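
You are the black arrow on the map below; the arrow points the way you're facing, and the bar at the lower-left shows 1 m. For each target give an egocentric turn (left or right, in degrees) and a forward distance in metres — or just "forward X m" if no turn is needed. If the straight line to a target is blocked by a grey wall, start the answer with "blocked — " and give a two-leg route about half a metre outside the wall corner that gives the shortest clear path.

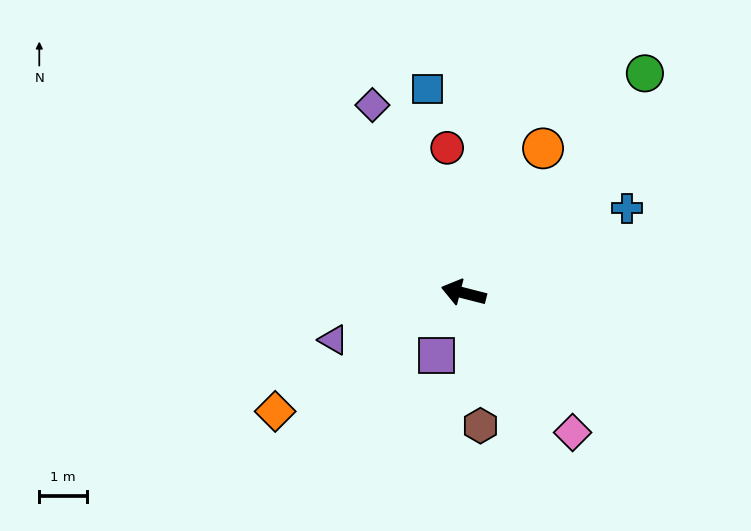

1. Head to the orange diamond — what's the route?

turn left 46°, forward 4.7 m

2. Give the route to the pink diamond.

turn left 142°, forward 3.7 m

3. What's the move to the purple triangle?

turn left 34°, forward 2.9 m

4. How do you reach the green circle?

turn right 115°, forward 6.0 m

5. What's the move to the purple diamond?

turn right 50°, forward 4.4 m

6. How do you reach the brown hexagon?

turn left 112°, forward 2.8 m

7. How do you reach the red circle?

turn right 69°, forward 3.1 m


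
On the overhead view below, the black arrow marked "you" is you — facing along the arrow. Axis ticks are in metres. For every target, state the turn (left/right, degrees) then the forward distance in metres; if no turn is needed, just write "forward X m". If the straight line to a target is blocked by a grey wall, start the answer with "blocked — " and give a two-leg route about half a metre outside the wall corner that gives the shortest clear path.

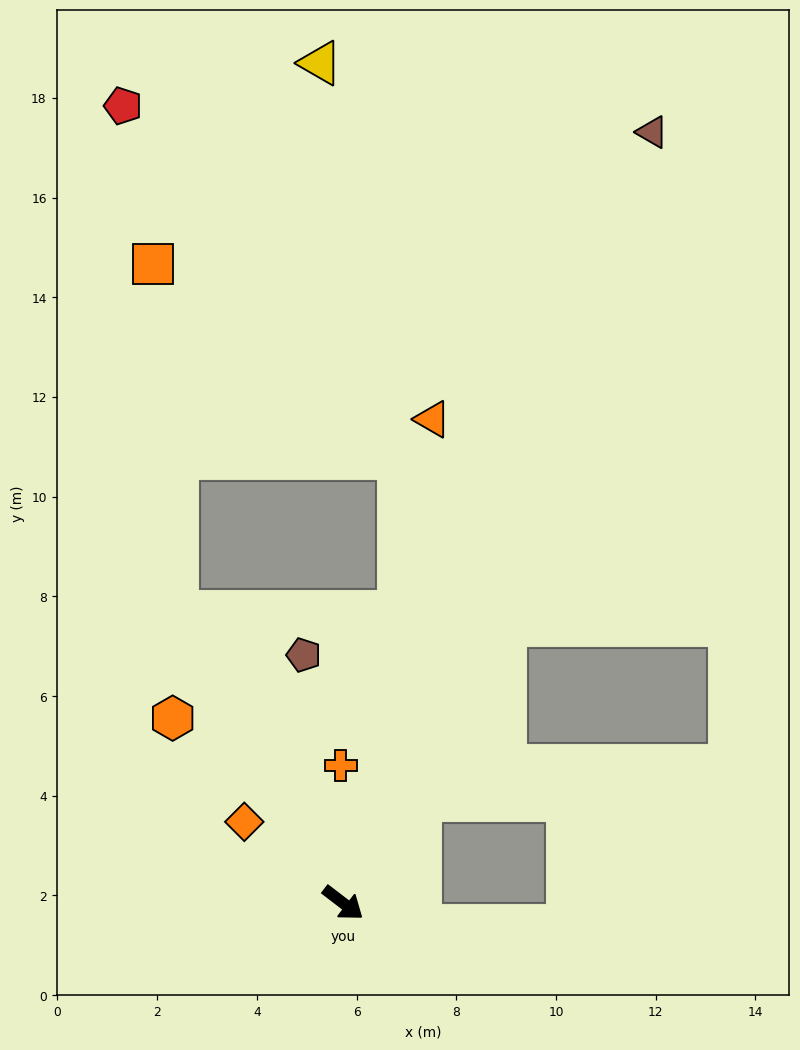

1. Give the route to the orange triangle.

turn left 117°, forward 9.9 m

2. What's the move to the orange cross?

turn left 128°, forward 2.8 m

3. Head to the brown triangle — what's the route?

turn left 106°, forward 16.7 m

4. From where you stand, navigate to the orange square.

blocked — turn left 157°, forward 6.7 m, then turn right 26°, forward 7.0 m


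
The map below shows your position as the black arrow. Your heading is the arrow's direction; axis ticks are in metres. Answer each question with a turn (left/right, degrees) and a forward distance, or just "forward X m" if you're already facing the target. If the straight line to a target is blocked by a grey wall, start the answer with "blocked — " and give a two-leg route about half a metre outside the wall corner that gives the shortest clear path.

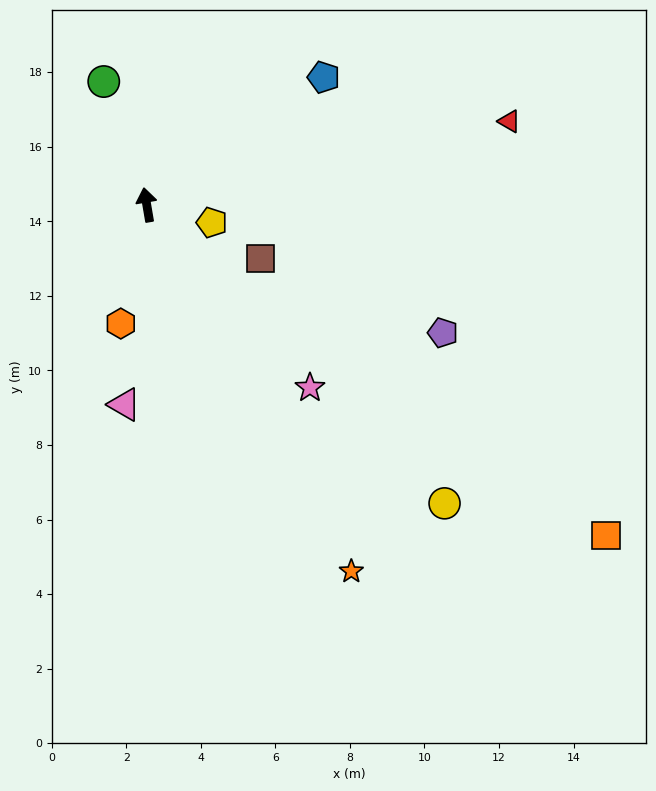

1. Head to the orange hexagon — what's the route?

turn left 158°, forward 3.3 m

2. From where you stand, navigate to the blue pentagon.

turn right 64°, forward 5.9 m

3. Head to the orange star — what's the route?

turn right 161°, forward 11.3 m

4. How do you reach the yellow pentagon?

turn right 115°, forward 1.8 m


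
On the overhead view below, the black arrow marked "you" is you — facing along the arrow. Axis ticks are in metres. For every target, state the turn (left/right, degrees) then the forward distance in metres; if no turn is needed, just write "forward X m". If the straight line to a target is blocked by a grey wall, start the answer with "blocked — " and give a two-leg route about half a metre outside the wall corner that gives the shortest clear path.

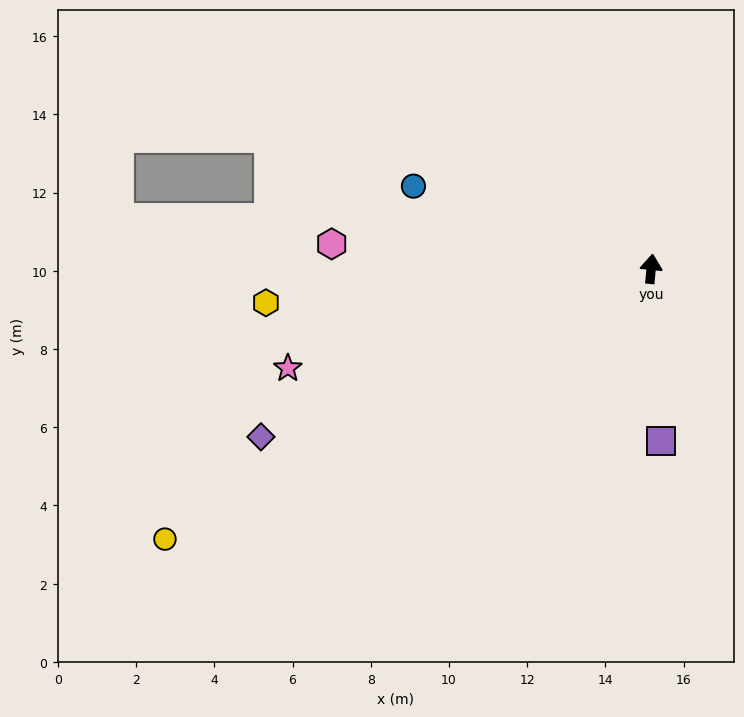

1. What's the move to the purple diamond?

turn left 119°, forward 10.9 m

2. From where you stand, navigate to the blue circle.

turn left 76°, forward 6.4 m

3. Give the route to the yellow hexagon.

turn left 101°, forward 9.9 m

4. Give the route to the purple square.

turn right 171°, forward 4.4 m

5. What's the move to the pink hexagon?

turn left 91°, forward 8.2 m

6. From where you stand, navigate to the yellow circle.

turn left 125°, forward 14.2 m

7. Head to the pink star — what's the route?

turn left 111°, forward 9.6 m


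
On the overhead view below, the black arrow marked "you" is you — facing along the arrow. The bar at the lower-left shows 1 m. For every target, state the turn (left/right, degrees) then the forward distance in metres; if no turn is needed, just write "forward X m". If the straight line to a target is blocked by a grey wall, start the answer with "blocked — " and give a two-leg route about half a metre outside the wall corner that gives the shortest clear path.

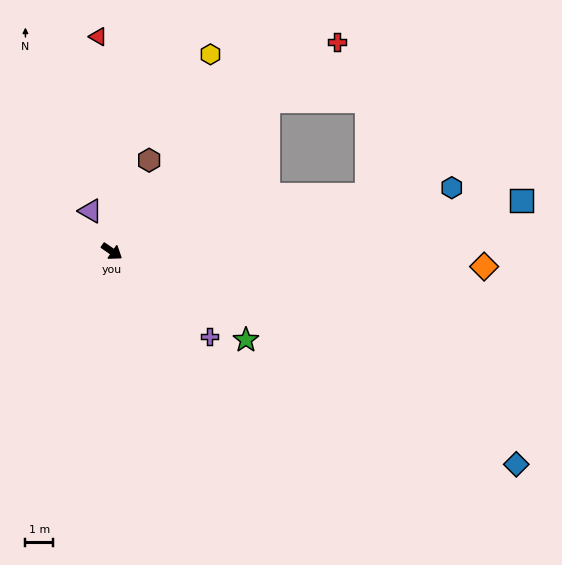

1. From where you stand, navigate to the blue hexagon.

turn left 45°, forward 12.5 m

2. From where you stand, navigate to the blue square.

turn left 42°, forward 15.0 m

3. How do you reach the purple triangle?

turn left 153°, forward 1.7 m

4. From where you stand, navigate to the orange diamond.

turn left 32°, forward 13.5 m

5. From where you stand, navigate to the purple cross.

turn right 6°, forward 4.7 m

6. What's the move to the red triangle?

turn left 128°, forward 7.8 m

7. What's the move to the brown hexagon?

turn left 102°, forward 3.6 m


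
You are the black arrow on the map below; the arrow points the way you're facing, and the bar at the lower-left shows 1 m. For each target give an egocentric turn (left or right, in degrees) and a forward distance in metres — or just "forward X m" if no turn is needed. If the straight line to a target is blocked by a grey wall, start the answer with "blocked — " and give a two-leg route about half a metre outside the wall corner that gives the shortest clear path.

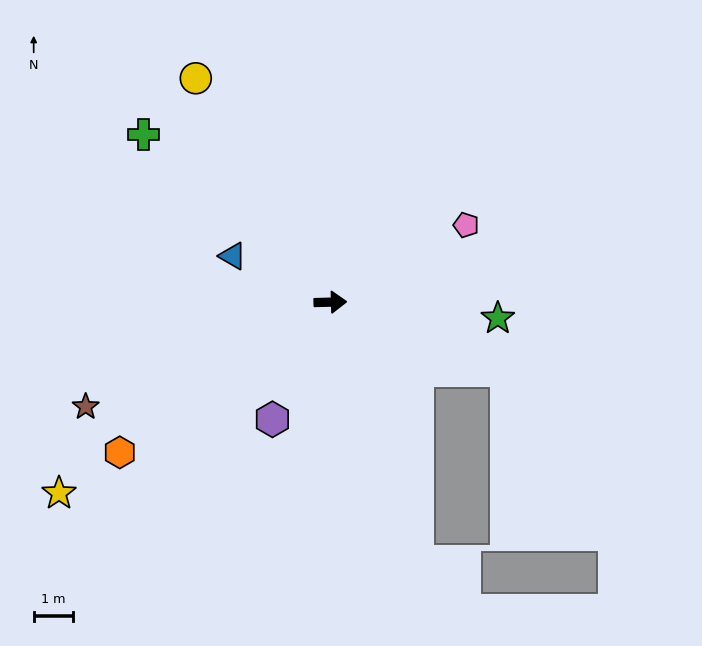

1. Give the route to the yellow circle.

turn left 119°, forward 6.7 m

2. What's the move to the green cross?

turn left 137°, forward 6.4 m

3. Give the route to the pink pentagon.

turn left 28°, forward 4.0 m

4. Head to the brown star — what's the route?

turn right 158°, forward 6.8 m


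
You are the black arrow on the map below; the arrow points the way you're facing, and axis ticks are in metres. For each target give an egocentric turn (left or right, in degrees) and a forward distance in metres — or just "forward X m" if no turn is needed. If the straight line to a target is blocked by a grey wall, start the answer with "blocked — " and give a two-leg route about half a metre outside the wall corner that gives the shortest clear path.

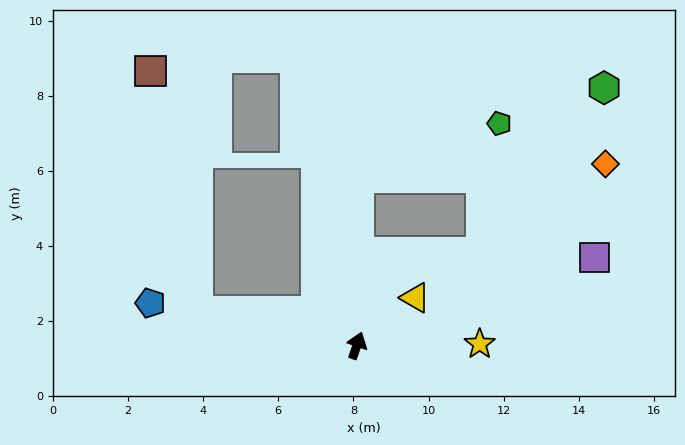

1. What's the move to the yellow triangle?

turn right 32°, forward 2.0 m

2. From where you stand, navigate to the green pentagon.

blocked — turn left 19°, forward 4.5 m, then turn right 69°, forward 4.0 m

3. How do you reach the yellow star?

turn right 70°, forward 3.3 m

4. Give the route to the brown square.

blocked — turn left 97°, forward 4.3 m, then turn right 67°, forward 6.5 m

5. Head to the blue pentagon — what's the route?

turn left 97°, forward 5.6 m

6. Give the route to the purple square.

turn right 51°, forward 6.8 m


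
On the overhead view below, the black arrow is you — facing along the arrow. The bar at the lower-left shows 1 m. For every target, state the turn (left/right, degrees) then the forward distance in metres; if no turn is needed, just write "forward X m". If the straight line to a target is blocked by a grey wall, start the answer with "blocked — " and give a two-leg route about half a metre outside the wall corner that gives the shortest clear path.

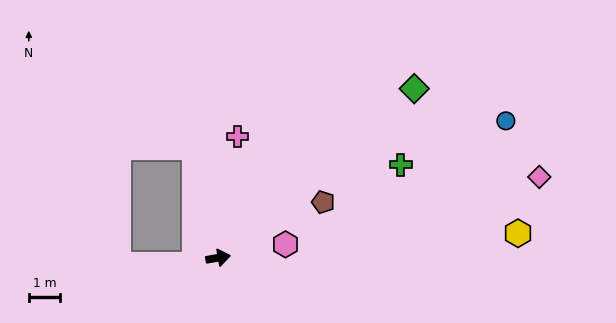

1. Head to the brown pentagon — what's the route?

turn left 18°, forward 3.8 m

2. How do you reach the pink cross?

turn left 71°, forward 3.9 m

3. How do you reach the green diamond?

turn left 31°, forward 8.2 m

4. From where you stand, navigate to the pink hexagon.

forward 2.2 m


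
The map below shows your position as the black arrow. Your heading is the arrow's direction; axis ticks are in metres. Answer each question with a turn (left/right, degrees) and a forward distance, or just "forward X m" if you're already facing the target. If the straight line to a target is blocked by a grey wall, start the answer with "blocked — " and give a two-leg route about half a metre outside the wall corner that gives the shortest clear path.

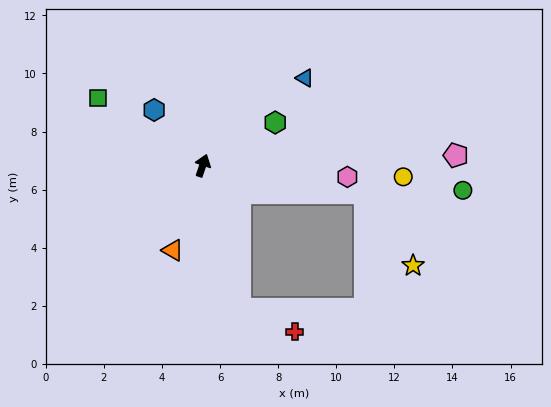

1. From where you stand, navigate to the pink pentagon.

turn right 69°, forward 8.7 m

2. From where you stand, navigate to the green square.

turn left 76°, forward 4.3 m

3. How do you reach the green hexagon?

turn right 41°, forward 2.9 m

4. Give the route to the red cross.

blocked — turn right 147°, forward 5.1 m, then turn left 54°, forward 2.1 m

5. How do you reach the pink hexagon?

turn right 76°, forward 5.0 m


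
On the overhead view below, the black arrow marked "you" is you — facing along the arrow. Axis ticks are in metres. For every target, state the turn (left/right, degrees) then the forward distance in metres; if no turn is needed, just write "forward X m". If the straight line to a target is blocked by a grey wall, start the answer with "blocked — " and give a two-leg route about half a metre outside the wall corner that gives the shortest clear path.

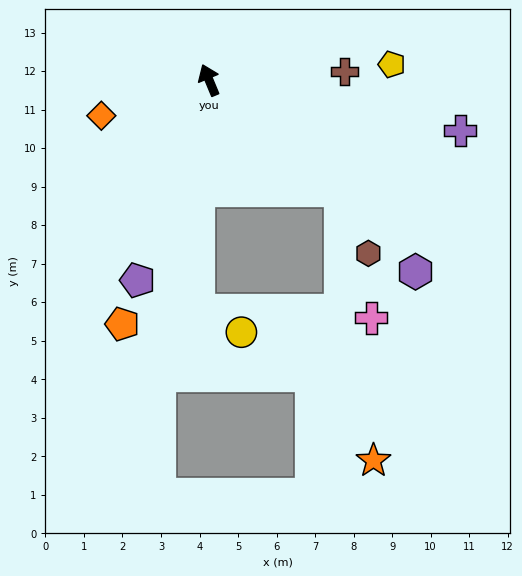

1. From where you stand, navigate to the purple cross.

turn right 124°, forward 6.6 m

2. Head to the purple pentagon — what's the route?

turn left 138°, forward 5.5 m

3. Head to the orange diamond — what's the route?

turn left 86°, forward 2.9 m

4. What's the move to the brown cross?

turn right 109°, forward 3.5 m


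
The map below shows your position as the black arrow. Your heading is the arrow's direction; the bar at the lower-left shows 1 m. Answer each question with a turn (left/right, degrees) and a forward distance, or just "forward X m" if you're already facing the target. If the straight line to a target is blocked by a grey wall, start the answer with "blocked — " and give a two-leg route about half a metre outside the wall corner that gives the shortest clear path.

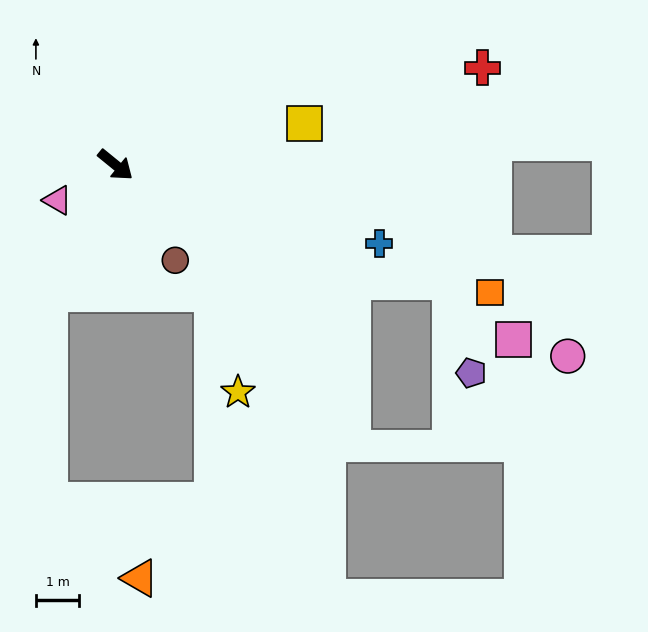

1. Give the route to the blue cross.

turn left 23°, forward 6.3 m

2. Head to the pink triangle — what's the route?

turn right 109°, forward 1.6 m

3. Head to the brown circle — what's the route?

turn right 19°, forward 2.6 m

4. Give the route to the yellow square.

turn left 51°, forward 4.5 m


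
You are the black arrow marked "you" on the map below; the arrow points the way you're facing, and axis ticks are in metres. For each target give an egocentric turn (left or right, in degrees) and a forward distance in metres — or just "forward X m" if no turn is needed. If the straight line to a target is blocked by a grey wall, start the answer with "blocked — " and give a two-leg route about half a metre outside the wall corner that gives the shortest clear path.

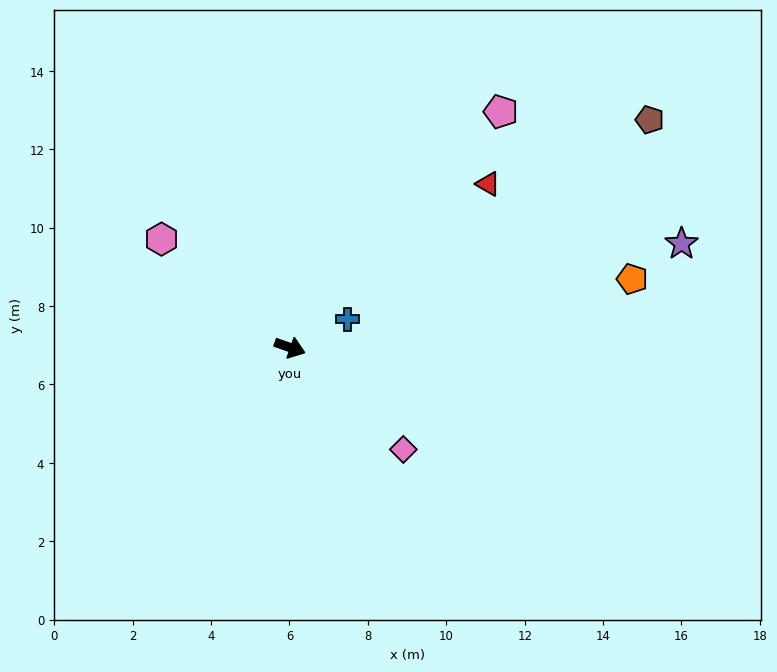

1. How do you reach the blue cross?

turn left 45°, forward 1.6 m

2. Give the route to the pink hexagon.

turn left 159°, forward 4.3 m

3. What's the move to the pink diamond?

turn right 23°, forward 3.9 m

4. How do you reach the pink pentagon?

turn left 68°, forward 8.1 m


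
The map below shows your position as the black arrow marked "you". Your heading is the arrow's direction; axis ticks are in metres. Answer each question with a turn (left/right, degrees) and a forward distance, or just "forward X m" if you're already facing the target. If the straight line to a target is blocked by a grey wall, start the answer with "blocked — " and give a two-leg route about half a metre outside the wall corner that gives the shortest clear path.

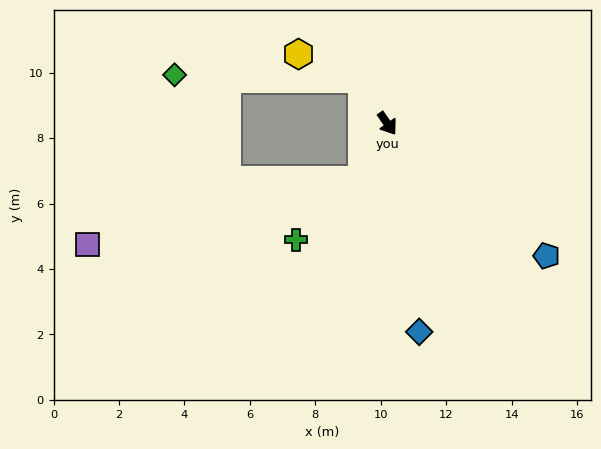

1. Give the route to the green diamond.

blocked — turn left 176°, forward 1.6 m, then turn left 58°, forward 5.7 m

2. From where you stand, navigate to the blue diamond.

turn right 26°, forward 6.4 m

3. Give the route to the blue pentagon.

turn left 15°, forward 6.3 m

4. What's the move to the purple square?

blocked — turn right 60°, forward 1.9 m, then turn right 51°, forward 8.6 m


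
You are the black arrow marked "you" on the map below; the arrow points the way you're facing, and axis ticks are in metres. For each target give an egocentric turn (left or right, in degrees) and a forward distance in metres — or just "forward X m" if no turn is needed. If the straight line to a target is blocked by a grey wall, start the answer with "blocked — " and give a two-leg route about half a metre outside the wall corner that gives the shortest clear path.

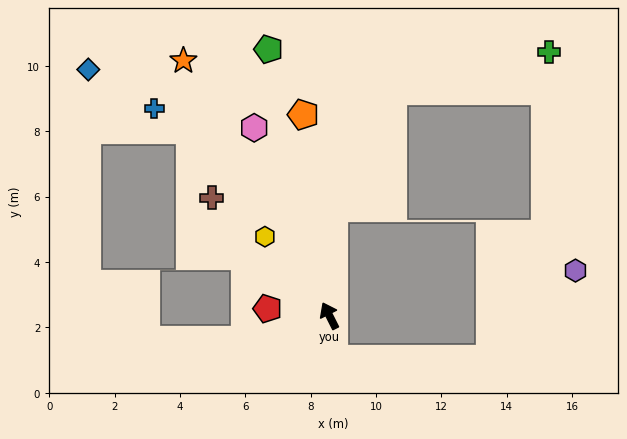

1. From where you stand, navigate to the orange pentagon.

turn right 19°, forward 6.2 m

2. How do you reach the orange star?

turn left 3°, forward 9.0 m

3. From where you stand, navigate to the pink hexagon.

turn right 5°, forward 6.2 m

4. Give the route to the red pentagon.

turn left 57°, forward 1.9 m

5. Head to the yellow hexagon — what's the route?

turn left 12°, forward 3.1 m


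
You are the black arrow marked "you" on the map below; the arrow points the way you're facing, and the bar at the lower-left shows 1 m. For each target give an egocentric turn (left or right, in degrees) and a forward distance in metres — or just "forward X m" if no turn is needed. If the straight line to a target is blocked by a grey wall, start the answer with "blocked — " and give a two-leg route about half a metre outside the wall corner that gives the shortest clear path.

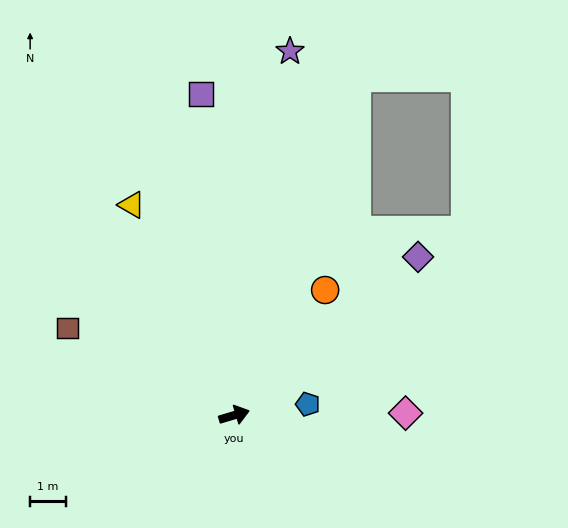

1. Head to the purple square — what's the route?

turn left 79°, forward 9.1 m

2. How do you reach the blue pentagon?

turn right 8°, forward 2.1 m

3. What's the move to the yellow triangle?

turn left 99°, forward 6.6 m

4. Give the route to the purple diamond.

turn left 24°, forward 6.8 m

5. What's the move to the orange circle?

turn left 37°, forward 4.4 m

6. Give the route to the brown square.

turn left 136°, forward 5.3 m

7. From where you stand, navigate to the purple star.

turn left 65°, forward 10.4 m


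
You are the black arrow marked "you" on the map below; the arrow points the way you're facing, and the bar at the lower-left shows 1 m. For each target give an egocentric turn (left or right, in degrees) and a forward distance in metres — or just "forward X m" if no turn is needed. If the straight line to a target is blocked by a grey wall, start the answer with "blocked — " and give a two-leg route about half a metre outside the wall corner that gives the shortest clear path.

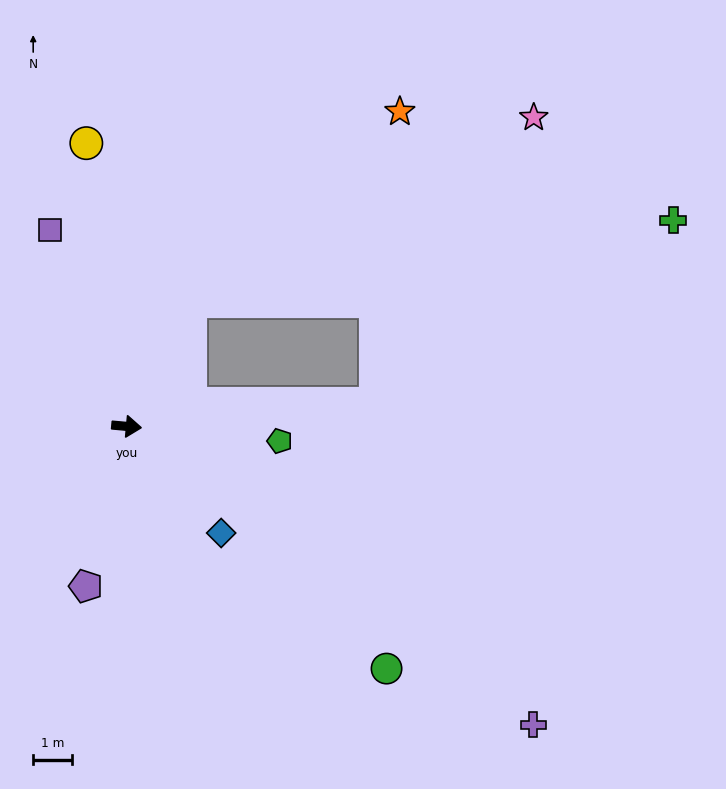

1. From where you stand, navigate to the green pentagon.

forward 3.9 m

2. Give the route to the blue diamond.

turn right 43°, forward 3.6 m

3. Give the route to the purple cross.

turn right 31°, forward 12.9 m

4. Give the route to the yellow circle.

turn left 103°, forward 7.3 m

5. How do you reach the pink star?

blocked — turn left 68°, forward 3.6 m, then turn right 35°, forward 9.9 m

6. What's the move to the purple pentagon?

turn right 99°, forward 4.2 m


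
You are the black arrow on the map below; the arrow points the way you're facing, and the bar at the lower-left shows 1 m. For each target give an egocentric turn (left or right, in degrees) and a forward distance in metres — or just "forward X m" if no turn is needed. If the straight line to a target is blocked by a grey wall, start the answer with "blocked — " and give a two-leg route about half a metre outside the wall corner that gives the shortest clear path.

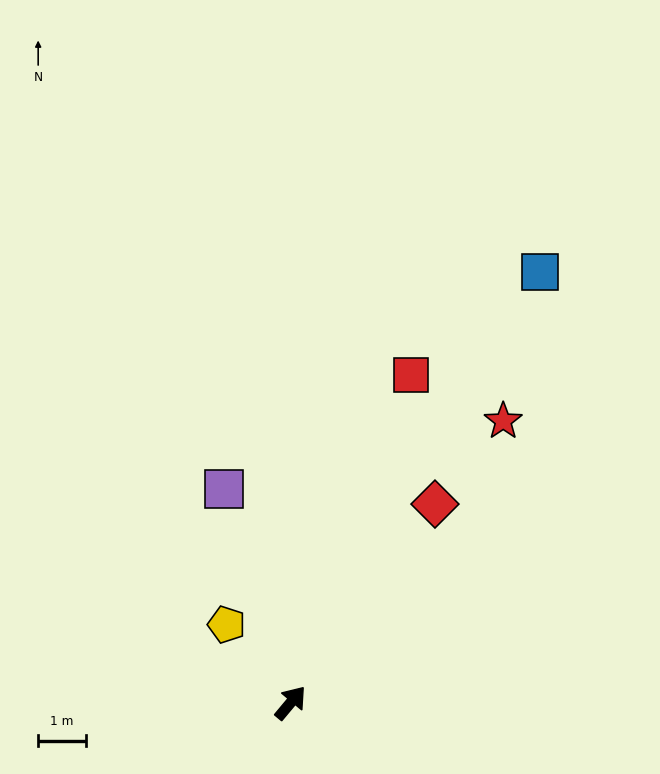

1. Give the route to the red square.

turn left 20°, forward 7.4 m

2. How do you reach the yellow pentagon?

turn left 79°, forward 2.1 m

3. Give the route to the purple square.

turn left 57°, forward 4.7 m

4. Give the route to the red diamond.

turn left 4°, forward 5.2 m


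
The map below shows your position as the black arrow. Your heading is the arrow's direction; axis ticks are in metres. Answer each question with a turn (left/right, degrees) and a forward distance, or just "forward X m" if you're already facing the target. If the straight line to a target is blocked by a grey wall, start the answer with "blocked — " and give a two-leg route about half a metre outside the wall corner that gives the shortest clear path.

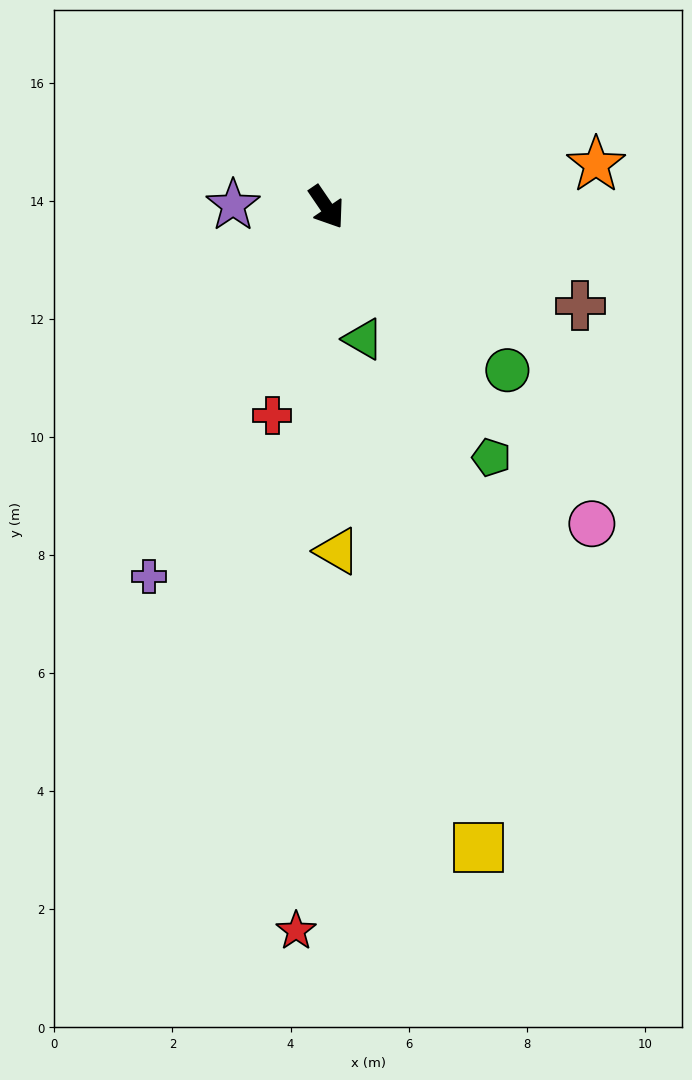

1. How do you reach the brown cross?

turn left 34°, forward 4.6 m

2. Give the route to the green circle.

turn left 14°, forward 4.1 m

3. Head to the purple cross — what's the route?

turn right 60°, forward 6.9 m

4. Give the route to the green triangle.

turn right 19°, forward 2.3 m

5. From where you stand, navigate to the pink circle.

turn left 6°, forward 7.0 m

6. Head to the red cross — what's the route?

turn right 49°, forward 3.6 m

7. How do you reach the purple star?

turn right 125°, forward 1.6 m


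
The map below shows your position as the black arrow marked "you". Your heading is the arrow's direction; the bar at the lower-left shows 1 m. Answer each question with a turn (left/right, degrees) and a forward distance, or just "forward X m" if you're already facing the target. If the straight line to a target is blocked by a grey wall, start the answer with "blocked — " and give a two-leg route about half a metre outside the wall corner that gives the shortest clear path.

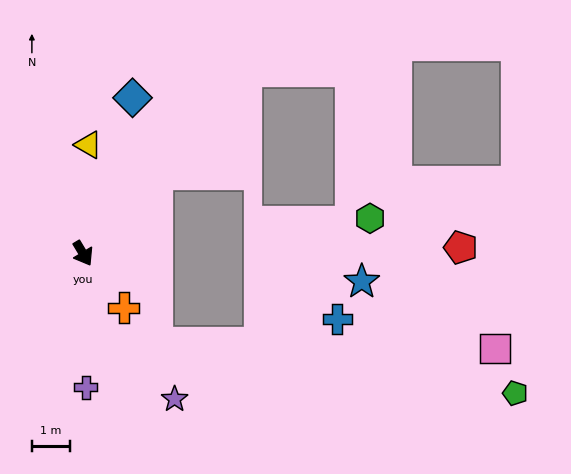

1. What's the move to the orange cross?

turn left 6°, forward 1.8 m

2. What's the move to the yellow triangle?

turn left 146°, forward 2.8 m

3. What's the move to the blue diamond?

turn left 131°, forward 4.3 m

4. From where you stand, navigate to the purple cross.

turn right 30°, forward 3.5 m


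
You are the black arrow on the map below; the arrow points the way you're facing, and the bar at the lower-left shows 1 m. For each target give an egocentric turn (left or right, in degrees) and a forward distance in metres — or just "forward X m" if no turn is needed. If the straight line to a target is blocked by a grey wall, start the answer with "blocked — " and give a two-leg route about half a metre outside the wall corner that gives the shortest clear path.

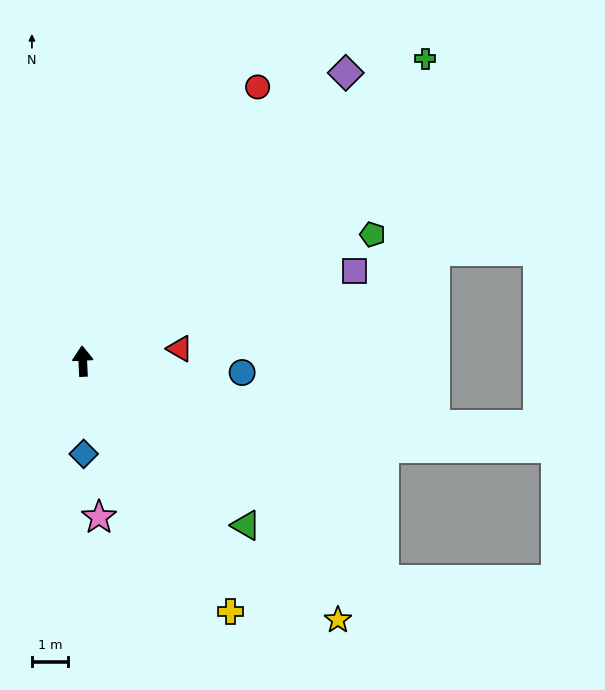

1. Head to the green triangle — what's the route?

turn right 138°, forward 6.4 m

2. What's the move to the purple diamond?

turn right 45°, forward 10.8 m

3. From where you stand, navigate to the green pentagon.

turn right 69°, forward 8.8 m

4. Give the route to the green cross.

turn right 51°, forward 12.6 m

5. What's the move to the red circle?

turn right 35°, forward 9.0 m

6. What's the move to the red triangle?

turn right 85°, forward 2.7 m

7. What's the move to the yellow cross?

turn right 152°, forward 8.0 m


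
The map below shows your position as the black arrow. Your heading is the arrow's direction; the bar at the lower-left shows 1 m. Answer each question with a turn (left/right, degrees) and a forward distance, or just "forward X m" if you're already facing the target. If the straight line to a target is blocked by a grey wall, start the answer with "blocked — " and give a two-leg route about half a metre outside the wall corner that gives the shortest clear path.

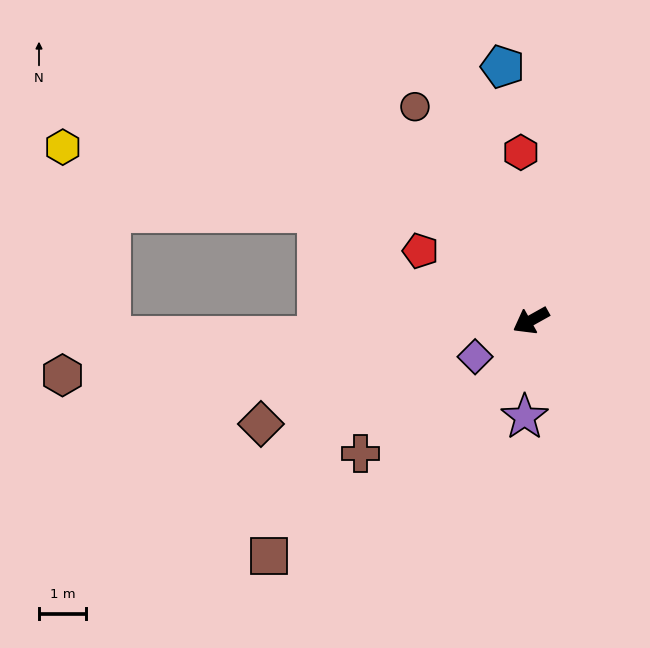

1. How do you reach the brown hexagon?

turn right 23°, forward 10.0 m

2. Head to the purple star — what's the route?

turn left 57°, forward 2.0 m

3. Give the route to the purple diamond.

turn left 4°, forward 1.4 m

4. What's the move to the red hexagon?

turn right 116°, forward 3.6 m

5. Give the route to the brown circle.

turn right 91°, forward 5.1 m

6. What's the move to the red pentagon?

turn right 61°, forward 2.8 m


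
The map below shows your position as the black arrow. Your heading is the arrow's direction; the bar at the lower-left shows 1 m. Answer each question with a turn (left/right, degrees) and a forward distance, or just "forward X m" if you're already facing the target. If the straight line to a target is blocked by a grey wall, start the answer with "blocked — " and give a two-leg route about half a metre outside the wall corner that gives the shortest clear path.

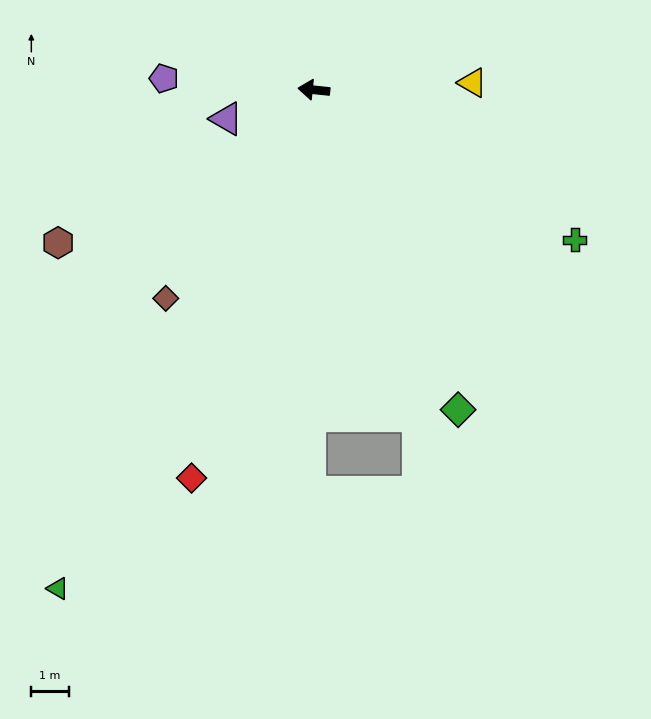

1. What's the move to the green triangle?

turn left 69°, forward 15.0 m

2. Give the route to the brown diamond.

turn left 61°, forward 6.9 m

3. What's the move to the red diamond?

turn left 78°, forward 10.9 m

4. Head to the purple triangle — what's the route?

turn left 24°, forward 2.5 m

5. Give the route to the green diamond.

turn left 120°, forward 9.4 m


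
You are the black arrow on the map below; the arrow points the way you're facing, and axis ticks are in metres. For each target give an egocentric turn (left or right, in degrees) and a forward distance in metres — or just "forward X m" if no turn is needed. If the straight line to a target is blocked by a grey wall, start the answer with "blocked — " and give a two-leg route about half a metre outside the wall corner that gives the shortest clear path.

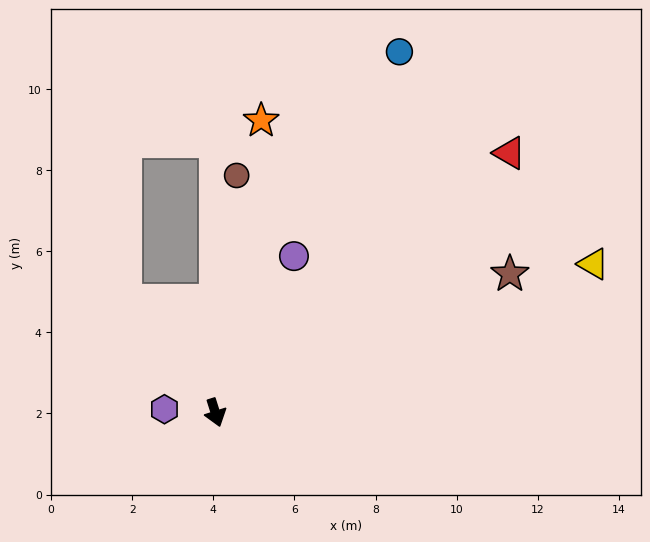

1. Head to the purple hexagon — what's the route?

turn right 111°, forward 1.3 m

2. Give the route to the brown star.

turn left 98°, forward 8.0 m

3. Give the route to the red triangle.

turn left 114°, forward 9.7 m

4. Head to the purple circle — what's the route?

turn left 136°, forward 4.3 m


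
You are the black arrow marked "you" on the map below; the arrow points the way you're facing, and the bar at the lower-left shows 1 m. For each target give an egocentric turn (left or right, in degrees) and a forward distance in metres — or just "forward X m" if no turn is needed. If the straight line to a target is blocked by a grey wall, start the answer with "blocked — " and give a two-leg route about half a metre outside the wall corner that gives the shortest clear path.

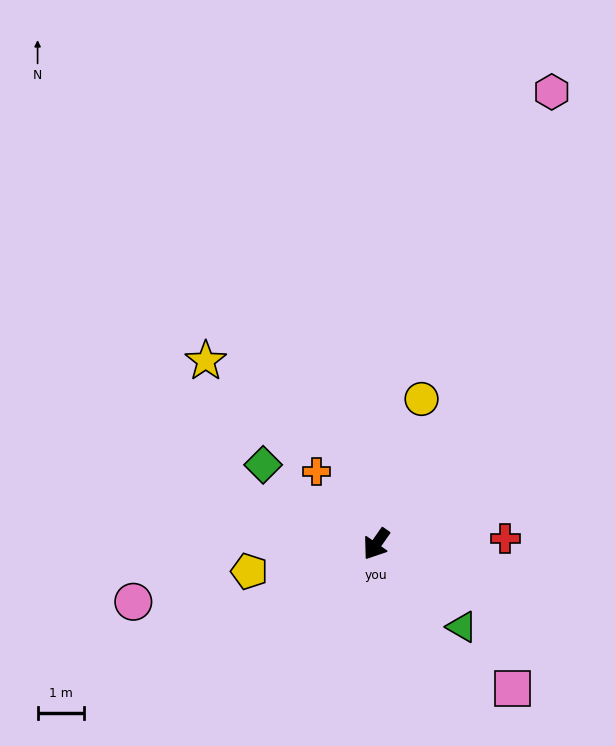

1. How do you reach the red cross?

turn left 127°, forward 2.8 m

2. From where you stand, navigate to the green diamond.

turn right 90°, forward 3.0 m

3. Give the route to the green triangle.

turn left 81°, forward 2.6 m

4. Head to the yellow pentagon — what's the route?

turn right 43°, forward 2.8 m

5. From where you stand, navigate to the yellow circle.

turn right 162°, forward 3.3 m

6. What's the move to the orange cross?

turn right 106°, forward 2.0 m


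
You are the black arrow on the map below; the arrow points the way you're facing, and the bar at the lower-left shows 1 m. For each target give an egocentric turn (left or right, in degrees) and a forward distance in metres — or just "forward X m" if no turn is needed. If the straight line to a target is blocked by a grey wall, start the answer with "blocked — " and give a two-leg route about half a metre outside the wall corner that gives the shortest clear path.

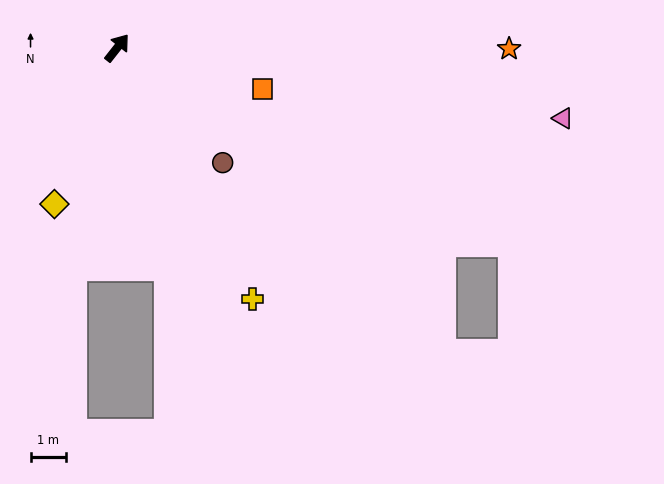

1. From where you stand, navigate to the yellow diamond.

turn right 164°, forward 4.7 m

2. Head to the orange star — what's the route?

turn right 52°, forward 11.0 m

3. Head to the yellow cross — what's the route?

turn right 114°, forward 8.0 m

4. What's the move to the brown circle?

turn right 99°, forward 4.4 m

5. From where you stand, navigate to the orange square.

turn right 68°, forward 4.2 m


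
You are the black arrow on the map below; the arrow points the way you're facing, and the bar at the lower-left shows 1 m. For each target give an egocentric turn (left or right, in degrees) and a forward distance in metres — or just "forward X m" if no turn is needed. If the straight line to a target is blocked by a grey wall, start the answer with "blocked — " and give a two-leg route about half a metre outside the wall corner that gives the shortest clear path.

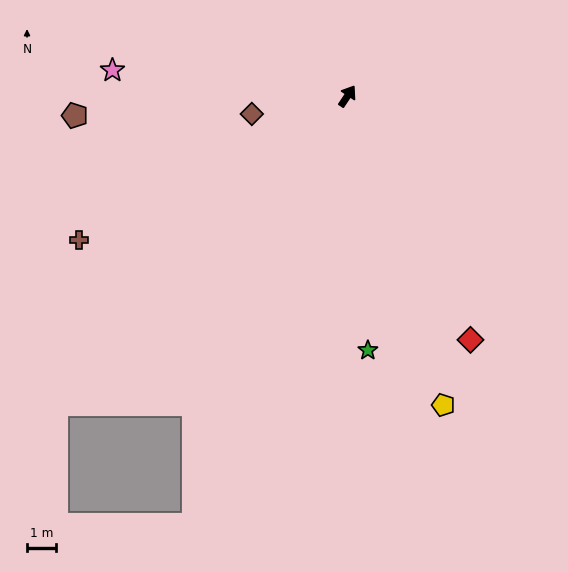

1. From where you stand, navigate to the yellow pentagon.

turn right 129°, forward 11.2 m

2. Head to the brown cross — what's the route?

turn left 152°, forward 10.6 m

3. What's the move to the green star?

turn right 142°, forward 8.8 m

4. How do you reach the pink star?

turn left 117°, forward 8.2 m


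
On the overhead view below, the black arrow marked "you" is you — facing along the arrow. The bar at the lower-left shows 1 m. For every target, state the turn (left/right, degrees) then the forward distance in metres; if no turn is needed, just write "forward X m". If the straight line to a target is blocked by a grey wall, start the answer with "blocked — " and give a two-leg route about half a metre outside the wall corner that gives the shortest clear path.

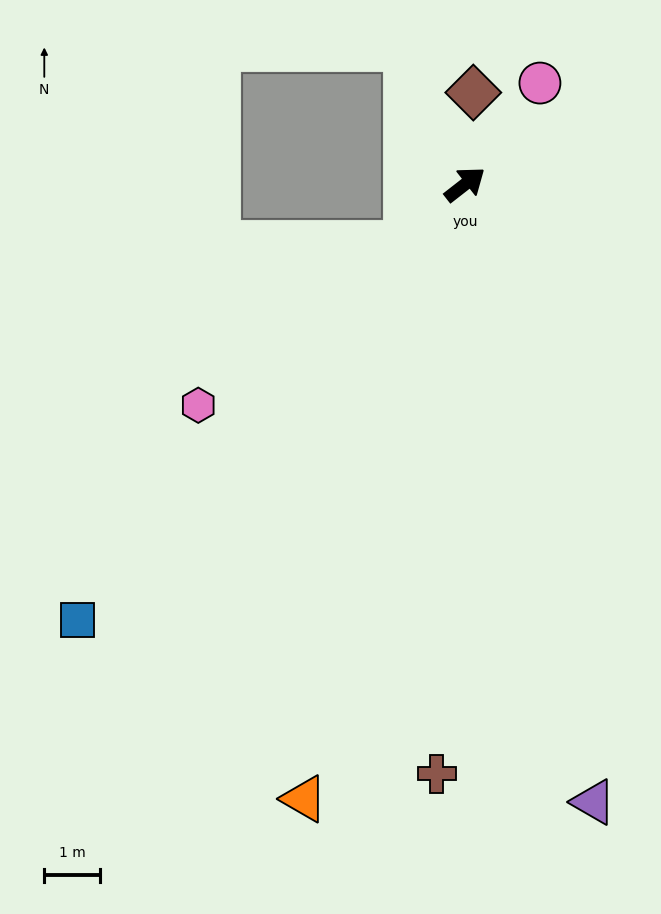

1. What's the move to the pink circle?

turn left 16°, forward 2.3 m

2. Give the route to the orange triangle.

turn right 143°, forward 11.5 m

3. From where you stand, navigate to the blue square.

turn right 170°, forward 10.5 m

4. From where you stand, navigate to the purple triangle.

turn right 116°, forward 11.4 m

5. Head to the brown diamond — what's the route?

turn left 47°, forward 1.7 m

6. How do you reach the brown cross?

turn right 131°, forward 10.7 m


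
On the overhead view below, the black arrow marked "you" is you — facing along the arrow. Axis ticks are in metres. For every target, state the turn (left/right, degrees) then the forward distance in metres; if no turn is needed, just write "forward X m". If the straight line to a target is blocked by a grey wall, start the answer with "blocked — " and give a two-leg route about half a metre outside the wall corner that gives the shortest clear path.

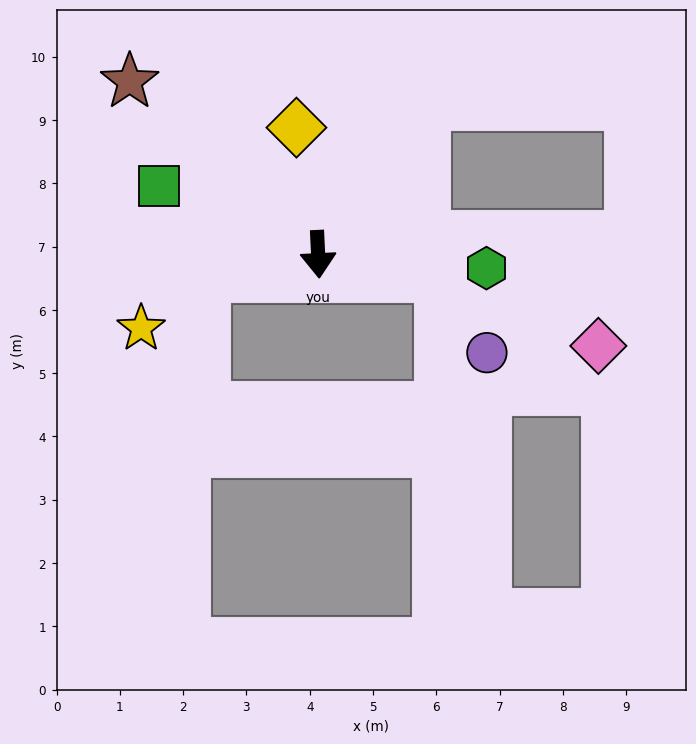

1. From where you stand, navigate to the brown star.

turn right 135°, forward 4.0 m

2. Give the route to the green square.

turn right 116°, forward 2.7 m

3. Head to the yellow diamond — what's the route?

turn right 173°, forward 2.0 m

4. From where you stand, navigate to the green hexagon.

turn left 83°, forward 2.7 m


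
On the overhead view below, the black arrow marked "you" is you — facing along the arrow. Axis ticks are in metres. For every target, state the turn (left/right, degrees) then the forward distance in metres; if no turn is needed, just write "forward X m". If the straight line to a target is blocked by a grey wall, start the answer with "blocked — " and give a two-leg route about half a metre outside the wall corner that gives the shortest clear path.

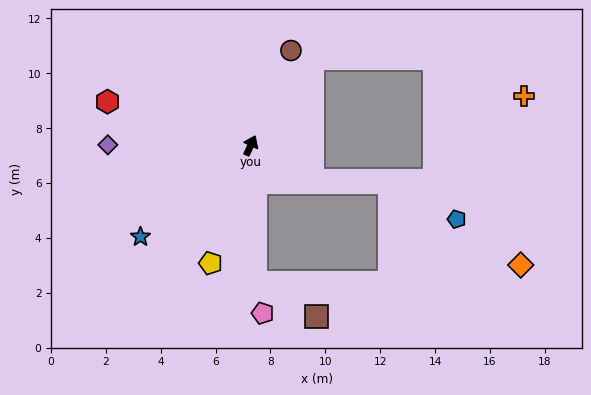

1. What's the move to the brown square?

blocked — turn right 153°, forward 5.0 m, then turn left 58°, forward 2.6 m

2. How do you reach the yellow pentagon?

turn right 174°, forward 4.5 m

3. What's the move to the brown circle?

forward 3.8 m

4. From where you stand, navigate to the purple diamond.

turn left 115°, forward 5.2 m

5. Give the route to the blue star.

turn left 154°, forward 5.2 m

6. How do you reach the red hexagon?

turn left 98°, forward 5.5 m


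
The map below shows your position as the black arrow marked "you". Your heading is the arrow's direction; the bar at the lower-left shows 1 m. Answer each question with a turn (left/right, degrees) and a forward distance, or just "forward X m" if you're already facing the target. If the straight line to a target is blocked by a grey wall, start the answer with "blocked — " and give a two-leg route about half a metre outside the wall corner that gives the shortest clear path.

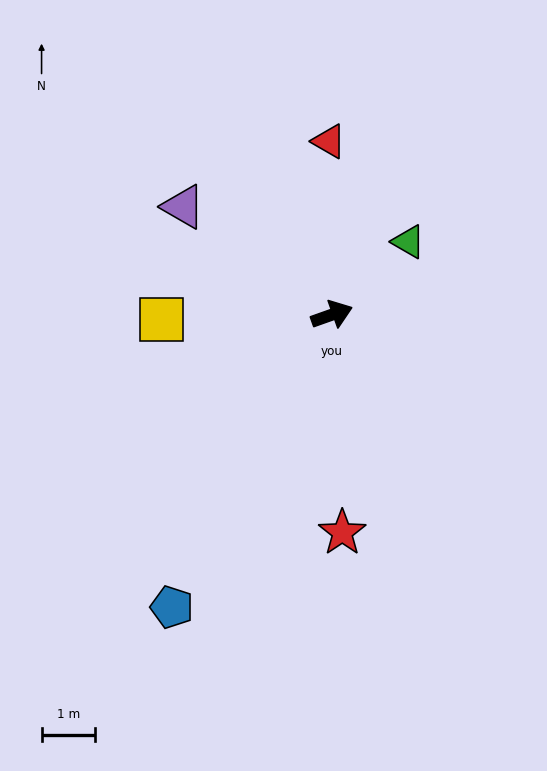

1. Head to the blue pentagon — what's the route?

turn right 138°, forward 6.3 m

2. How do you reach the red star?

turn right 107°, forward 4.1 m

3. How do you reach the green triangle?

turn left 24°, forward 2.0 m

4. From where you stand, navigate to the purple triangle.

turn left 124°, forward 3.4 m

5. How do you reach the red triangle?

turn left 71°, forward 3.3 m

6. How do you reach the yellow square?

turn left 162°, forward 3.2 m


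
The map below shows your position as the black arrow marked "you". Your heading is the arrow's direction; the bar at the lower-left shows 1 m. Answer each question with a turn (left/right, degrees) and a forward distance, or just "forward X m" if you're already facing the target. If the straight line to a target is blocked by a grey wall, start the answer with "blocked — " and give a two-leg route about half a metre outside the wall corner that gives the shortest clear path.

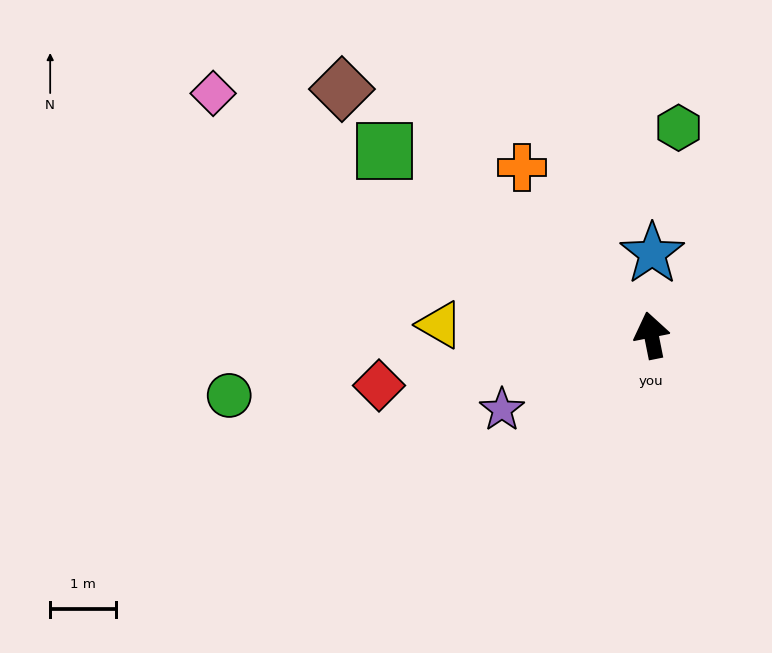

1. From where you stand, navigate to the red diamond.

turn left 89°, forward 4.2 m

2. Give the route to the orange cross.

turn left 26°, forward 3.2 m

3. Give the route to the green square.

turn left 44°, forward 4.9 m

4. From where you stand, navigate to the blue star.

turn right 12°, forward 1.2 m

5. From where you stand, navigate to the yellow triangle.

turn left 76°, forward 3.2 m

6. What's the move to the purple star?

turn left 105°, forward 2.5 m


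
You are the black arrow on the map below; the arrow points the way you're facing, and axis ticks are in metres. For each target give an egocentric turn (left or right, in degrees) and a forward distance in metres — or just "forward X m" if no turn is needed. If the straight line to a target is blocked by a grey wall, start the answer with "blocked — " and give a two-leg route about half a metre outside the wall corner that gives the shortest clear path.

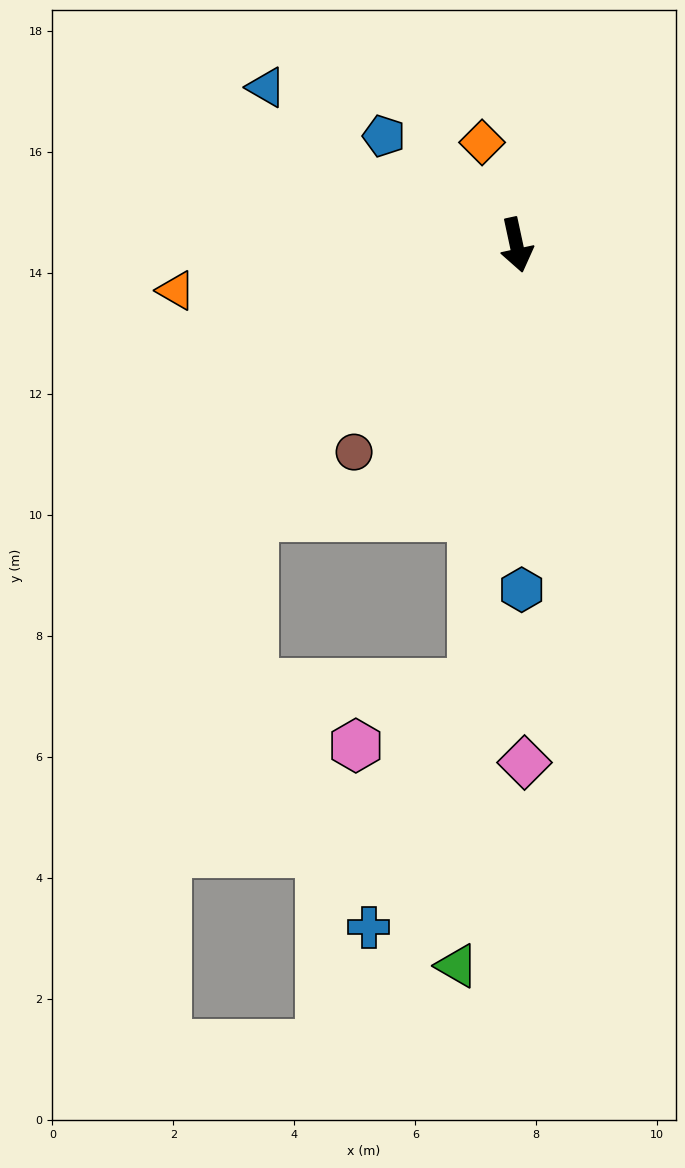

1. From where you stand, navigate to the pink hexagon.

blocked — turn right 18°, forward 7.3 m, then turn right 56°, forward 2.2 m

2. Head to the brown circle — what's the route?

turn right 50°, forward 4.4 m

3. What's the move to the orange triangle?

turn right 95°, forward 5.7 m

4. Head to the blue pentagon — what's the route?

turn right 142°, forward 2.8 m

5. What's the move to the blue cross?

blocked — turn right 18°, forward 7.3 m, then turn right 17°, forward 4.4 m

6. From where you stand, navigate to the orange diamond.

turn right 174°, forward 1.8 m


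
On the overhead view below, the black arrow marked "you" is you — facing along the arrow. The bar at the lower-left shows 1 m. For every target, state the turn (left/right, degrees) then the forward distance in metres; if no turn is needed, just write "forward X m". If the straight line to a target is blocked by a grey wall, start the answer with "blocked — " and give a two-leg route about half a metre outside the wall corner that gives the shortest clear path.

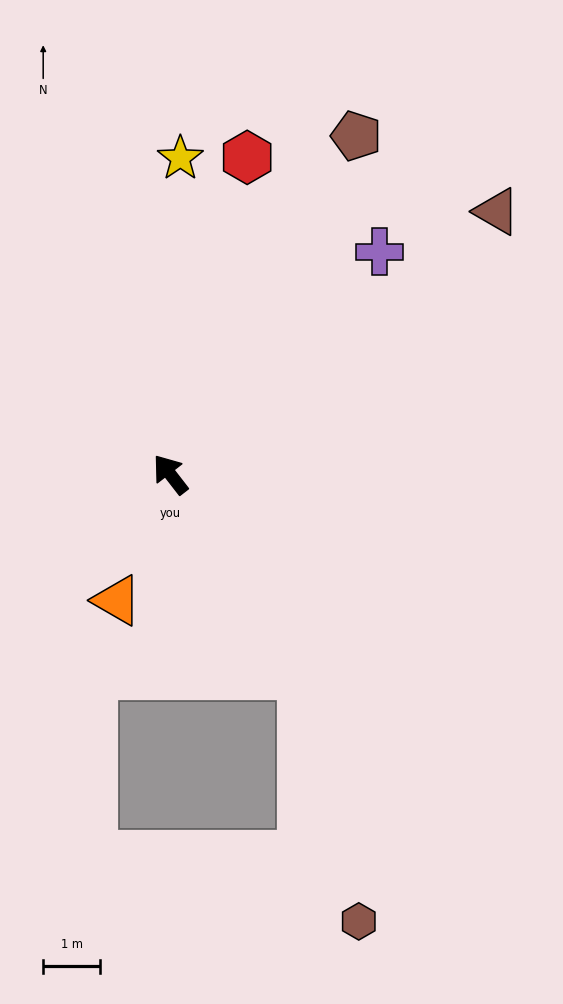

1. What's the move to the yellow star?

turn right 40°, forward 5.6 m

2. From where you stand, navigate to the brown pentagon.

turn right 67°, forward 6.8 m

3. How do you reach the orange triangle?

turn left 119°, forward 2.4 m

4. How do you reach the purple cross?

turn right 81°, forward 5.4 m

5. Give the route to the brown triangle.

turn right 89°, forward 7.4 m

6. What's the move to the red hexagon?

turn right 51°, forward 5.8 m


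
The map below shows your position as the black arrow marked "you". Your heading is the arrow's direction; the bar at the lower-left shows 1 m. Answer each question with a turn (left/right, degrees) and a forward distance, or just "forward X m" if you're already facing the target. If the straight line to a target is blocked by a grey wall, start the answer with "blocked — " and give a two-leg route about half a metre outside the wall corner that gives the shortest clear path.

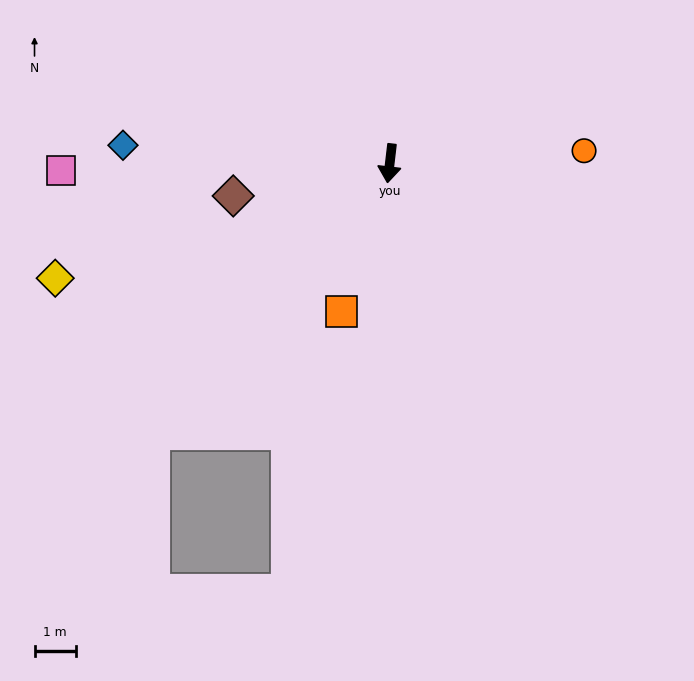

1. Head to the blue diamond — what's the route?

turn right 87°, forward 6.5 m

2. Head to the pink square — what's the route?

turn right 82°, forward 8.0 m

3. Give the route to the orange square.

turn right 11°, forward 3.8 m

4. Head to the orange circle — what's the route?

turn left 100°, forward 4.7 m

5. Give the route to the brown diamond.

turn right 72°, forward 3.9 m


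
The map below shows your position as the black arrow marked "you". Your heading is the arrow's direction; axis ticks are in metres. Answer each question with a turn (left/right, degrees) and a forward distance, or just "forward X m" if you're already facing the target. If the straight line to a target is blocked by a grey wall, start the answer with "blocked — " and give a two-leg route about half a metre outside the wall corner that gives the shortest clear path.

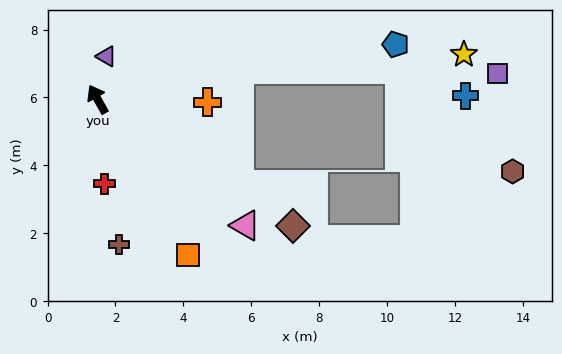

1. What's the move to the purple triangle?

turn right 41°, forward 1.3 m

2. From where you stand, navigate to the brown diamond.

turn right 152°, forward 6.9 m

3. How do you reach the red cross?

turn left 155°, forward 2.5 m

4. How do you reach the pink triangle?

turn right 160°, forward 5.7 m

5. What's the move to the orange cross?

turn right 121°, forward 3.2 m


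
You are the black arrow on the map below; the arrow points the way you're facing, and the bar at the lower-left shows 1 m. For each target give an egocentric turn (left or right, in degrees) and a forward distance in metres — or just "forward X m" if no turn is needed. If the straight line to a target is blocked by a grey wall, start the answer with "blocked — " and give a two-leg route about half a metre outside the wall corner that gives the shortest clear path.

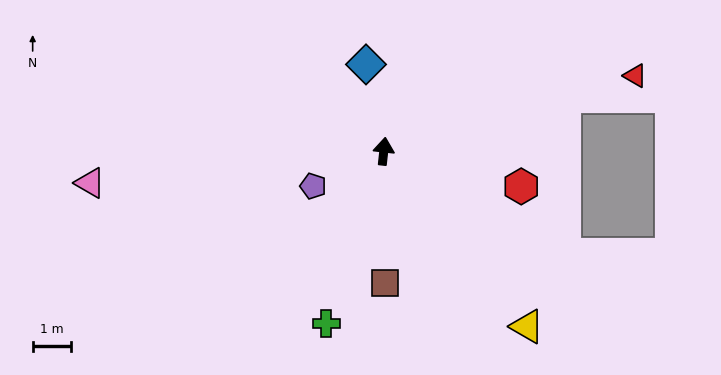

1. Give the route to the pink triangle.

turn left 102°, forward 7.7 m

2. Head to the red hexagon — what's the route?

turn right 98°, forward 3.7 m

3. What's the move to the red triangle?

turn right 67°, forward 6.9 m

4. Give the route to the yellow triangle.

turn right 134°, forward 5.9 m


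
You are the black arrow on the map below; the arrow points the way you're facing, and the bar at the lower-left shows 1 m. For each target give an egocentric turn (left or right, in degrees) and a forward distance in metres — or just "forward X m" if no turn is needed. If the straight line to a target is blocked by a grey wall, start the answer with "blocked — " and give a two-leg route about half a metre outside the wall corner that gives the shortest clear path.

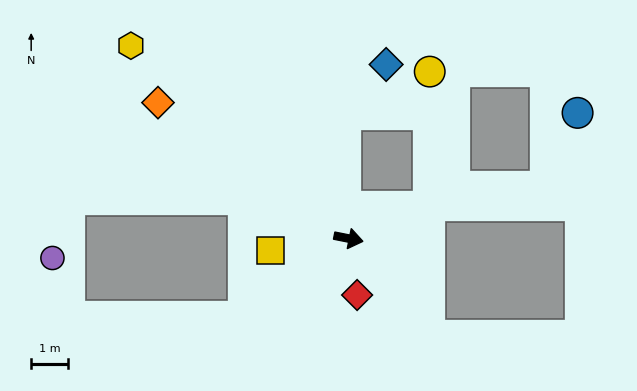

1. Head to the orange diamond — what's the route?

turn left 156°, forward 6.3 m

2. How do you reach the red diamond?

turn right 70°, forward 1.5 m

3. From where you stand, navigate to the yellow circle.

blocked — turn left 33°, forward 2.4 m, then turn left 68°, forward 3.7 m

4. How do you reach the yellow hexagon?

turn left 150°, forward 7.9 m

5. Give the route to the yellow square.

turn right 160°, forward 2.1 m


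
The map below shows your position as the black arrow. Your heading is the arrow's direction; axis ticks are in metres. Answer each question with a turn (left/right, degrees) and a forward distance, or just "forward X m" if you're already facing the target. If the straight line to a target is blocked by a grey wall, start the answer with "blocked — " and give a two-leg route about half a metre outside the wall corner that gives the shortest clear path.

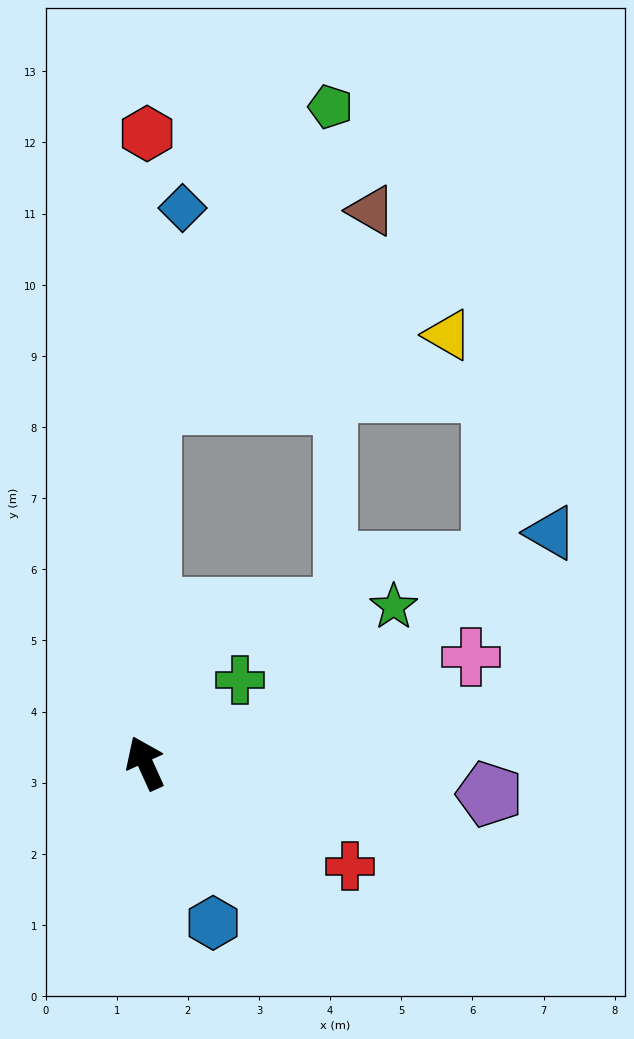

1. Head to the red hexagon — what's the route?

turn right 25°, forward 8.8 m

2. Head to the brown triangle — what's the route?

blocked — turn right 25°, forward 5.1 m, then turn right 48°, forward 4.1 m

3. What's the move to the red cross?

turn right 141°, forward 3.2 m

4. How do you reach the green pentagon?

blocked — turn right 25°, forward 5.1 m, then turn right 31°, forward 4.9 m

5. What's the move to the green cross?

turn right 73°, forward 1.8 m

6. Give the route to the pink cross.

turn right 96°, forward 4.8 m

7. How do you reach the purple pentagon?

turn right 120°, forward 4.9 m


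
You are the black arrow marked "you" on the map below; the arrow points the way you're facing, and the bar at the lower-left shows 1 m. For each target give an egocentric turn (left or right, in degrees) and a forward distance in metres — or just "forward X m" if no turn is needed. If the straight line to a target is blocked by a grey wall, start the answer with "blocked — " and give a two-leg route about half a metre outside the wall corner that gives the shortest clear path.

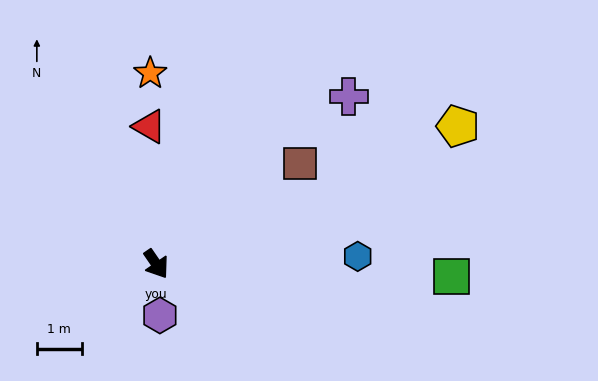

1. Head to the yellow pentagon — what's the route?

turn left 80°, forward 7.4 m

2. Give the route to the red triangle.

turn left 148°, forward 3.1 m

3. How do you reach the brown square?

turn left 90°, forward 3.9 m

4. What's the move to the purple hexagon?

turn right 30°, forward 1.1 m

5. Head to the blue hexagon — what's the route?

turn left 58°, forward 4.5 m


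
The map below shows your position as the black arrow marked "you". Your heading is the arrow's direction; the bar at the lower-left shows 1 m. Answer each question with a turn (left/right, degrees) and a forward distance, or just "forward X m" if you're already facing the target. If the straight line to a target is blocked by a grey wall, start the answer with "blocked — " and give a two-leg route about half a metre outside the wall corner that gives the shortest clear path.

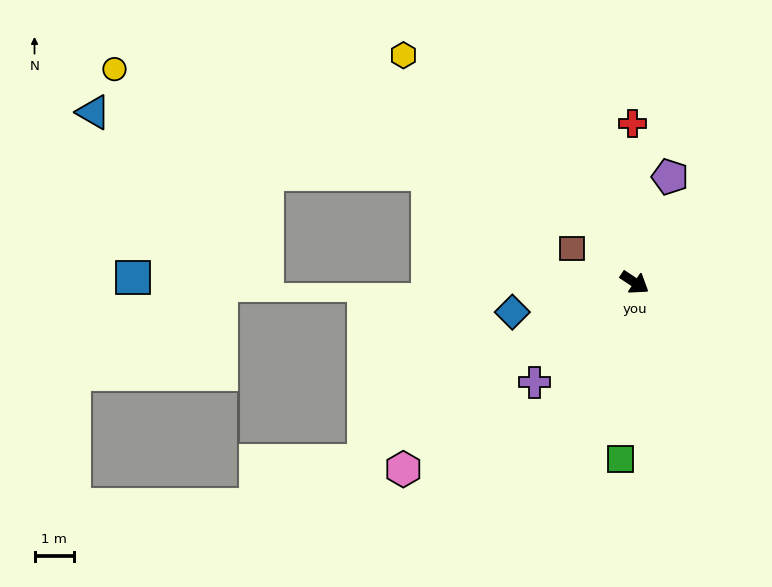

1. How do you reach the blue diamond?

turn right 133°, forward 3.2 m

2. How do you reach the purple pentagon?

turn left 105°, forward 2.8 m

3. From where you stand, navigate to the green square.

turn right 61°, forward 4.5 m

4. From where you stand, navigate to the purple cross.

turn right 102°, forward 3.6 m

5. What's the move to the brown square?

turn right 175°, forward 1.8 m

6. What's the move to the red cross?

turn left 124°, forward 4.0 m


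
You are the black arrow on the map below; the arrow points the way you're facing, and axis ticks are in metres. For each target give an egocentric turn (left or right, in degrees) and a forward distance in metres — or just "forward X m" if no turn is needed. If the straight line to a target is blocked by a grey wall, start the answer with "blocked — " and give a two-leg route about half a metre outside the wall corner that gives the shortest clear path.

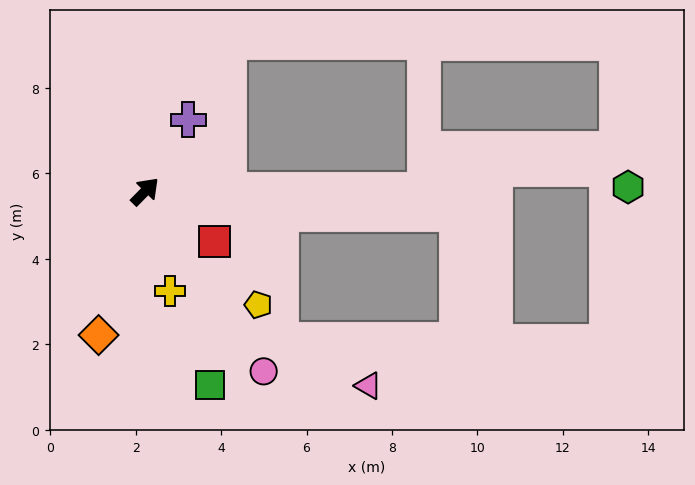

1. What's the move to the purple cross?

turn left 13°, forward 2.0 m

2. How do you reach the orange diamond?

turn right 153°, forward 3.5 m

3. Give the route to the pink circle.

turn right 102°, forward 5.0 m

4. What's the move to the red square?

turn right 81°, forward 2.0 m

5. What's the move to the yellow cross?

turn right 122°, forward 2.4 m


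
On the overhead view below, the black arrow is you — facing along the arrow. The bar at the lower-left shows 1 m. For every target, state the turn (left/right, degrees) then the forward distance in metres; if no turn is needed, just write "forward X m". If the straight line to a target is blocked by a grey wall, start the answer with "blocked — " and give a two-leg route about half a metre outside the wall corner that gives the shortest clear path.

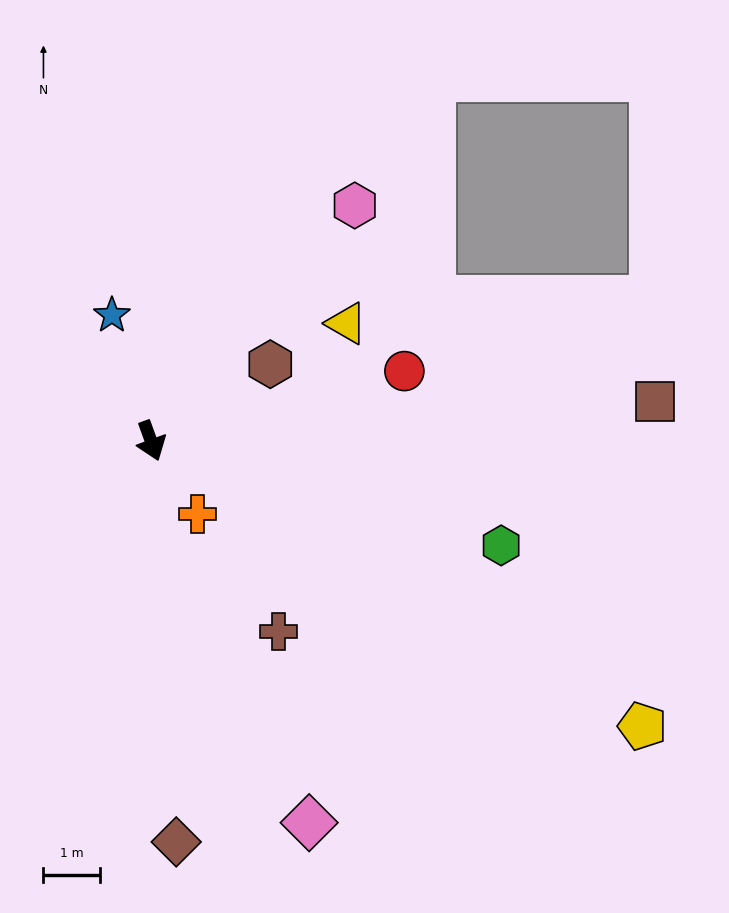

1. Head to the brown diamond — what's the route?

turn right 16°, forward 7.2 m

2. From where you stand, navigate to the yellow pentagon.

turn left 40°, forward 10.1 m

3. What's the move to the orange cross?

turn left 13°, forward 1.5 m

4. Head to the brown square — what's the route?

turn left 75°, forward 9.0 m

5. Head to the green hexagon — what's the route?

turn left 53°, forward 6.5 m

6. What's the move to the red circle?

turn left 85°, forward 4.7 m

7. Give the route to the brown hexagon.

turn left 103°, forward 2.5 m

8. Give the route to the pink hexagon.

turn left 119°, forward 5.5 m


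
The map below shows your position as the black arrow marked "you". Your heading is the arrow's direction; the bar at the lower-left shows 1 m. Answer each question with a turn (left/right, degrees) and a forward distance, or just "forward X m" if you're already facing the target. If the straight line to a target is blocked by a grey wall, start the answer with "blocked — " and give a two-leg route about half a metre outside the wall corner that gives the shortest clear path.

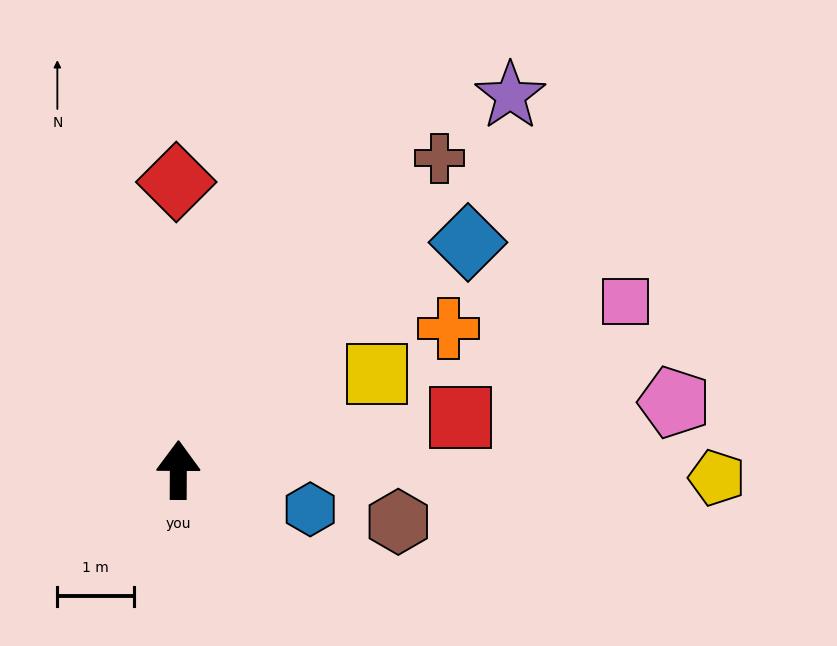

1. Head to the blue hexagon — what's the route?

turn right 106°, forward 1.8 m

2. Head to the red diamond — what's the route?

forward 3.7 m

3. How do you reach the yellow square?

turn right 64°, forward 2.9 m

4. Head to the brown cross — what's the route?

turn right 40°, forward 5.3 m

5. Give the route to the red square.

turn right 79°, forward 3.7 m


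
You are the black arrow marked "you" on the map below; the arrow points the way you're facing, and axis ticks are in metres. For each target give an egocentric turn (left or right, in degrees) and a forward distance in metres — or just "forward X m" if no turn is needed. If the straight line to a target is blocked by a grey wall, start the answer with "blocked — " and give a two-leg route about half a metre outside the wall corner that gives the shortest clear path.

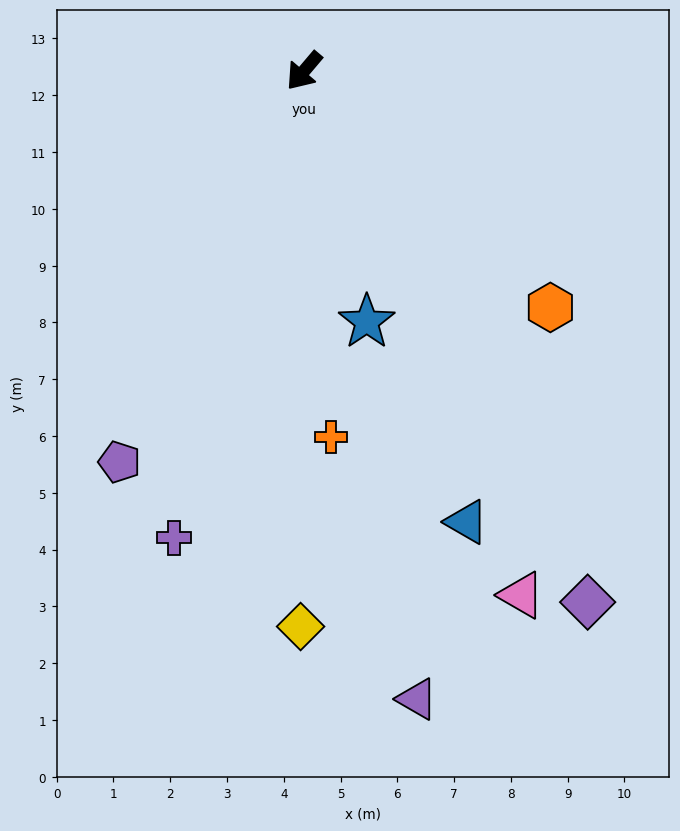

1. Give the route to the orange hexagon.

turn left 86°, forward 6.0 m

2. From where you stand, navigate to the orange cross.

turn left 44°, forward 6.5 m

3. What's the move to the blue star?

turn left 54°, forward 4.6 m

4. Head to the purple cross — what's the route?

turn left 25°, forward 8.5 m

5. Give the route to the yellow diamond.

turn left 40°, forward 9.8 m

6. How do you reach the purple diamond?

turn left 68°, forward 10.6 m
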